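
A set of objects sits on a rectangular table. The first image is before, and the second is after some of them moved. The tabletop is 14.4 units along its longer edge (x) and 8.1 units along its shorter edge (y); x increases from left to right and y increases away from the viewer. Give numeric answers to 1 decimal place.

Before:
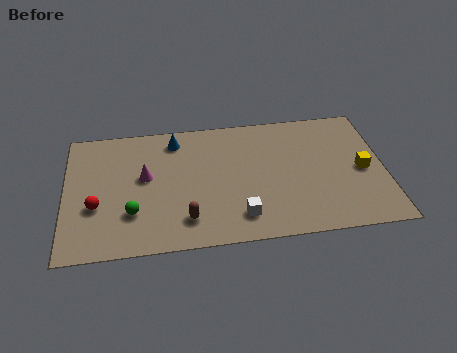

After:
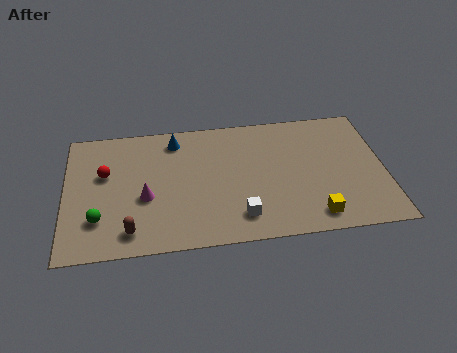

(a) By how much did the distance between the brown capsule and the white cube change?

+2.5

They were about 2.4 units apart before and 4.9 after — 2.5 units further apart.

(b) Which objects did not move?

the blue cone and the white cube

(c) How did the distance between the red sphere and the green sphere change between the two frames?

+1.1

The distance was about 1.7 in the first image and 2.8 in the second, so they moved 1.1 units further apart.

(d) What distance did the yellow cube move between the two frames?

3.5

The yellow cube moved from about (13.4, 3.8) to (11.1, 1.2), a distance of √(2.3² + 2.6²) ≈ 3.5.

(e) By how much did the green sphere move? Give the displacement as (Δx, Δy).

(-1.5, -0.2)

The green sphere was at about (3.0, 2.4) and moved to about (1.5, 2.2).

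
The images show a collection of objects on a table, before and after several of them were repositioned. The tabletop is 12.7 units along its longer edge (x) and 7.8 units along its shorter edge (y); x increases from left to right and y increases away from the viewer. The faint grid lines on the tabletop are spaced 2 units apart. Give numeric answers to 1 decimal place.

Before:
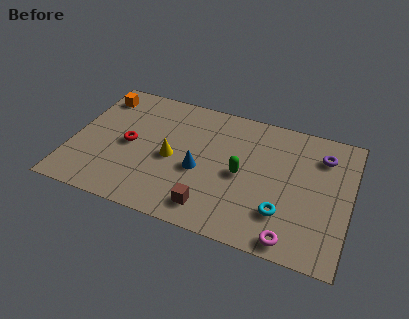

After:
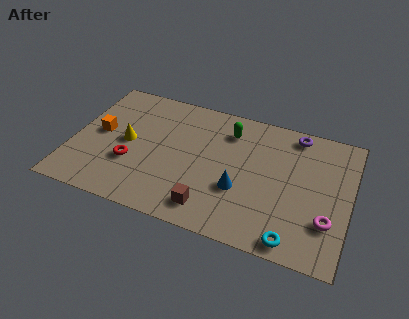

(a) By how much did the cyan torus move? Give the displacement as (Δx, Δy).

(0.6, -1.3)

From the two frames, the cyan torus sits at roughly (9.8, 2.1) before and (10.4, 0.8) after.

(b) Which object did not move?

the brown cube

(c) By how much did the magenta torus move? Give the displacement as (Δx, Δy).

(1.5, 1.5)

The magenta torus started near (10.3, 0.8) and ended near (11.8, 2.3).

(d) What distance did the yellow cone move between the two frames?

2.1

The yellow cone moved from about (4.6, 3.6) to (2.5, 3.9), a distance of √(2.1² + 0.3²) ≈ 2.1.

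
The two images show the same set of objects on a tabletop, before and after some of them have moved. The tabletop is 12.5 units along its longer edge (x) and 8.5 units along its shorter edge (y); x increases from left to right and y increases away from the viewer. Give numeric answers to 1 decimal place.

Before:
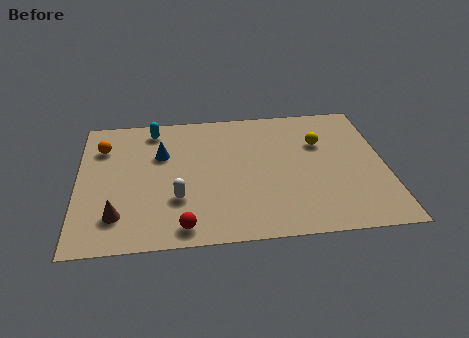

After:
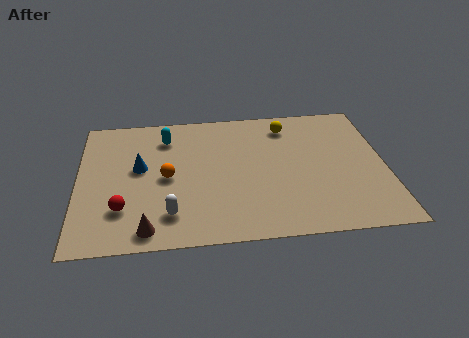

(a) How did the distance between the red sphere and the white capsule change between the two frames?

+0.3

The distance was about 1.7 in the first image and 2.0 in the second, so they moved 0.3 units further apart.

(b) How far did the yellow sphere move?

1.8

The yellow sphere moved from about (9.9, 5.7) to (8.6, 7.0), a distance of √(1.3² + 1.3²) ≈ 1.8.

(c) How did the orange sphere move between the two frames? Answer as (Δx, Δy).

(2.6, -2.2)

From the two frames, the orange sphere sits at roughly (1.0, 6.3) before and (3.6, 4.1) after.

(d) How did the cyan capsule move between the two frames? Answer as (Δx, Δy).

(0.5, -0.6)

From the two frames, the cyan capsule sits at roughly (3.1, 7.3) before and (3.6, 6.7) after.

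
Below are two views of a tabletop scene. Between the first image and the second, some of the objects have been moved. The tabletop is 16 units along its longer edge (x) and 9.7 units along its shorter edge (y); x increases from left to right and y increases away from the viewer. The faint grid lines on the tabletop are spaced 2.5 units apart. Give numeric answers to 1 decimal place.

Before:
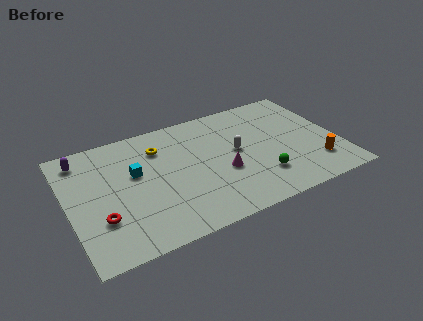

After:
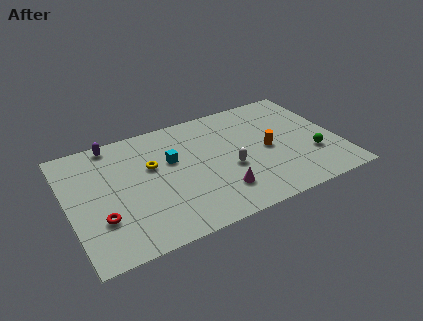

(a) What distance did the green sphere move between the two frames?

3.3

The green sphere was near (11.1, 2.5) before and (14.3, 3.1) after, so it travelled √(3.2² + 0.6²) ≈ 3.3 units.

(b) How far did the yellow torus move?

1.4

The yellow torus was near (5.6, 7.3) before and (5.0, 6.0) after, so it travelled √(0.6² + 1.3²) ≈ 1.4 units.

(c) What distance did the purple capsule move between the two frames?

2.0

The purple capsule was near (1.1, 8.2) before and (3.0, 8.8) after, so it travelled √(1.9² + 0.6²) ≈ 2.0 units.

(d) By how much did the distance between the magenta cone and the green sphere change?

+3.3

Before: roughly 2.5 units apart; after: 5.8. That's 3.3 units further apart.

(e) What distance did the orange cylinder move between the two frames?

3.5

The orange cylinder was near (14.4, 2.3) before and (11.8, 4.6) after, so it travelled √(2.6² + 2.3²) ≈ 3.5 units.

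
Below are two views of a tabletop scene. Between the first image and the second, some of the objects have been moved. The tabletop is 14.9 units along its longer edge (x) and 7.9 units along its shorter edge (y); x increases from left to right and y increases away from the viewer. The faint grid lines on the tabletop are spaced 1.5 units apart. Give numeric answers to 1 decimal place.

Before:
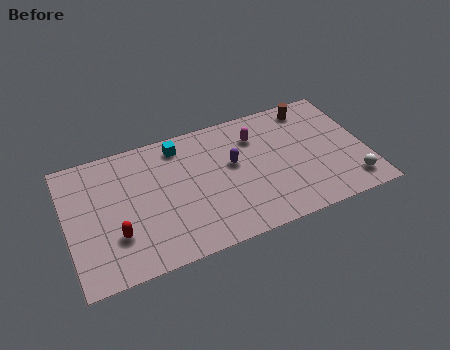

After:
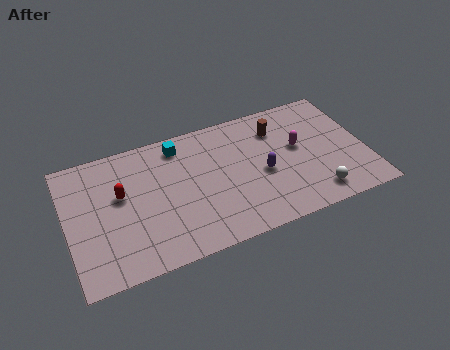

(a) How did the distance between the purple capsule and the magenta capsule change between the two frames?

+0.3

The distance was about 1.8 in the first image and 2.1 in the second, so they moved 0.3 units further apart.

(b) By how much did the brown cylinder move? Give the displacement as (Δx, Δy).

(-1.8, -0.8)

From the two frames, the brown cylinder sits at roughly (12.5, 6.8) before and (10.7, 6.0) after.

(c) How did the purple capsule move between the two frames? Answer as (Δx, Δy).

(1.4, -1.1)

The purple capsule started near (8.3, 4.6) and ended near (9.7, 3.5).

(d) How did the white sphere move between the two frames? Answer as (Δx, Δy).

(-1.8, -0.1)

The white sphere started near (13.9, 1.4) and ended near (12.1, 1.3).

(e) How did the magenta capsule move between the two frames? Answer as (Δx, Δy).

(2.0, -1.4)

From the two frames, the magenta capsule sits at roughly (9.6, 5.9) before and (11.6, 4.5) after.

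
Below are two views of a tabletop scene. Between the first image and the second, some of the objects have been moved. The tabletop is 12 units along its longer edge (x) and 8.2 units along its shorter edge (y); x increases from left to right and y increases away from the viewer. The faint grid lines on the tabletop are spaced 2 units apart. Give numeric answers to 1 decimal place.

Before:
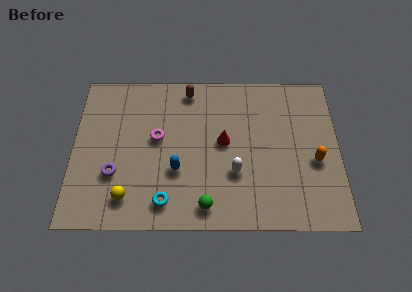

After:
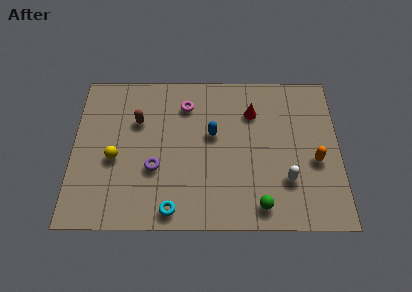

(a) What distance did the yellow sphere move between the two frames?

2.1

The yellow sphere moved from about (2.5, 1.5) to (1.9, 3.5), a distance of √(0.6² + 2.0²) ≈ 2.1.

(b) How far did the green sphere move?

2.4

From (6.0, 1.1) to (8.4, 1.1), the green sphere covered √(2.4² + 0.0²) ≈ 2.4 units.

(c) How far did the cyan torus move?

0.5

From (4.2, 1.3) to (4.5, 0.9), the cyan torus covered √(0.3² + 0.4²) ≈ 0.5 units.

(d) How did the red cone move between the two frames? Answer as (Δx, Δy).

(1.3, 1.6)

The red cone started near (6.8, 4.4) and ended near (8.1, 6.0).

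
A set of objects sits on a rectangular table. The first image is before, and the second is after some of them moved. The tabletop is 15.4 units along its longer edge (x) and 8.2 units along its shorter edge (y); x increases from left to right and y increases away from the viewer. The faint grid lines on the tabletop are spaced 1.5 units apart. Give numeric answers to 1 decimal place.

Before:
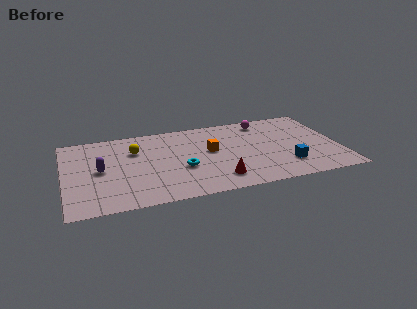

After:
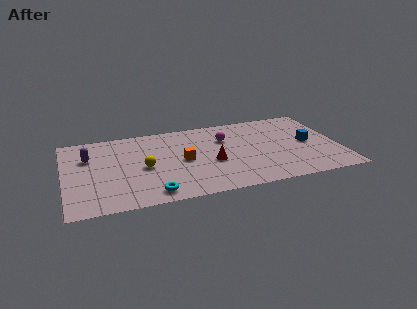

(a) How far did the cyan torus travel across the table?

2.8

The cyan torus moved from about (6.5, 3.2) to (4.7, 1.1), a distance of √(1.8² + 2.1²) ≈ 2.8.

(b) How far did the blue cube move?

2.4

From (12.3, 2.1) to (13.7, 4.1), the blue cube covered √(1.4² + 2.0²) ≈ 2.4 units.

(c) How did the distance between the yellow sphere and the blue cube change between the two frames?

+0.3

The distance was about 9.0 in the first image and 9.3 in the second, so they moved 0.3 units further apart.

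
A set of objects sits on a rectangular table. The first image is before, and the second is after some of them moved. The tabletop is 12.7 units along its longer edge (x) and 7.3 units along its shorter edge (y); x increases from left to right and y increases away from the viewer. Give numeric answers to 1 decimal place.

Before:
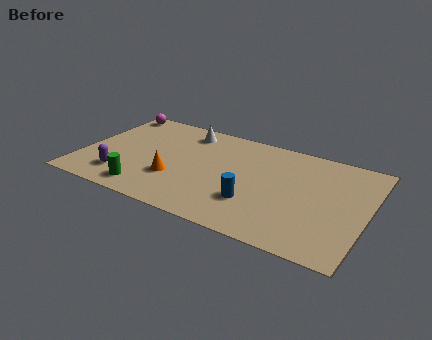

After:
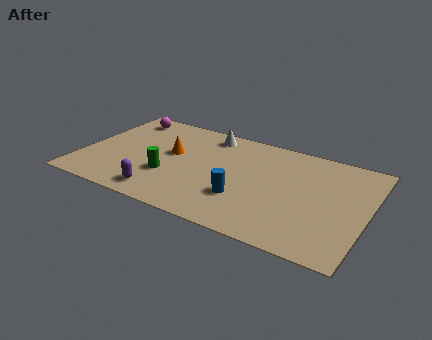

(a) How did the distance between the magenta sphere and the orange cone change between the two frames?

-2.2

Before: roughly 5.4 units apart; after: 3.2. That's 2.2 units closer together.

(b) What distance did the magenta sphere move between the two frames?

0.7

From (0.8, 6.5) to (1.4, 6.2), the magenta sphere covered √(0.6² + 0.3²) ≈ 0.7 units.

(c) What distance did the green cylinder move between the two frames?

1.6

From (3.2, 1.1) to (4.0, 2.5), the green cylinder covered √(0.8² + 1.4²) ≈ 1.6 units.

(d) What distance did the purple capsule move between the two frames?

2.0

The purple capsule was near (2.0, 1.6) before and (3.9, 1.1) after, so it travelled √(1.9² + 0.5²) ≈ 2.0 units.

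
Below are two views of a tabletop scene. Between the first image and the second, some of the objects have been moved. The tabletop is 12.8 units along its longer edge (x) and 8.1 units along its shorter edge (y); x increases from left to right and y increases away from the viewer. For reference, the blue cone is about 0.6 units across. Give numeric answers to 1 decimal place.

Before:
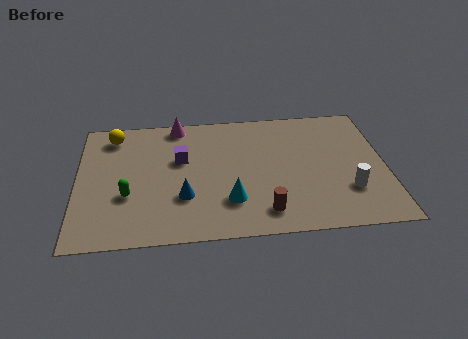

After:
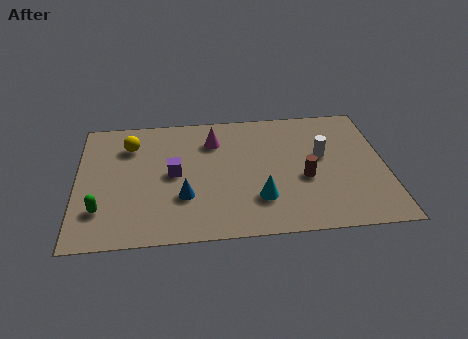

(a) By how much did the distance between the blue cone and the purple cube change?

-0.8

The distance was about 2.4 in the first image and 1.6 in the second, so they moved 0.8 units closer together.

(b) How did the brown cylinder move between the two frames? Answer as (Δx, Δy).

(1.7, 1.9)

The brown cylinder started near (7.7, 1.4) and ended near (9.4, 3.3).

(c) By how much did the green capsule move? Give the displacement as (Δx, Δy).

(-1.1, -0.8)

From the two frames, the green capsule sits at roughly (2.1, 2.9) before and (1.0, 2.1) after.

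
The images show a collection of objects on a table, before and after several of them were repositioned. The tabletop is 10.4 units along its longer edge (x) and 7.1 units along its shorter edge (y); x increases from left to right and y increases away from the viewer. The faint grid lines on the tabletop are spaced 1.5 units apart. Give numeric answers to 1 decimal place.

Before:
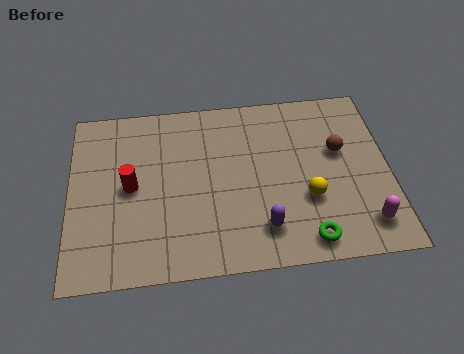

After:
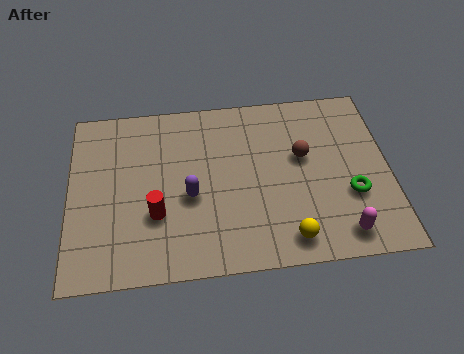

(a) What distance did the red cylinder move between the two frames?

1.4

From (2.0, 3.6) to (2.8, 2.4), the red cylinder covered √(0.8² + 1.2²) ≈ 1.4 units.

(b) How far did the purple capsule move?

2.7

The purple capsule moved from about (6.2, 1.5) to (3.9, 3.0), a distance of √(2.3² + 1.5²) ≈ 2.7.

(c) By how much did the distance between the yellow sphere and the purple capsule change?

+1.9

Before: roughly 1.8 units apart; after: 3.7. That's 1.9 units further apart.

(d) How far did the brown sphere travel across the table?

1.2

The brown sphere was near (8.8, 4.3) before and (7.6, 4.2) after, so it travelled √(1.2² + 0.1²) ≈ 1.2 units.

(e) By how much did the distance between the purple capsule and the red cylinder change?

-3.4

Before: roughly 4.7 units apart; after: 1.3. That's 3.4 units closer together.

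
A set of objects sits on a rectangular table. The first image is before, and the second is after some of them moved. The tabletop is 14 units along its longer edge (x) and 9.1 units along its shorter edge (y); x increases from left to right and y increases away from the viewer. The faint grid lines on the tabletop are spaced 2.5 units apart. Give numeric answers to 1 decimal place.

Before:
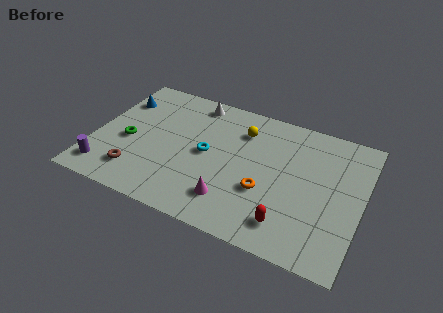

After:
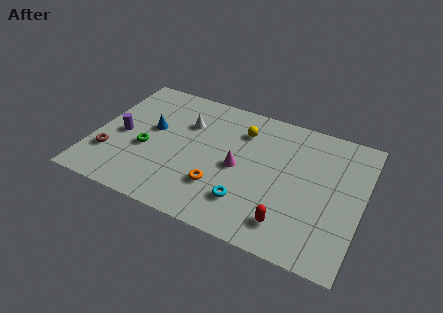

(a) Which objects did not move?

the yellow sphere and the red capsule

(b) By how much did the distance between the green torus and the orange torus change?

-3.2

They were about 7.3 units apart before and 4.1 after — 3.2 units closer together.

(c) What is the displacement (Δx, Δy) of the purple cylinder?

(0.5, 2.7)

From the two frames, the purple cylinder sits at roughly (0.9, 1.5) before and (1.4, 4.2) after.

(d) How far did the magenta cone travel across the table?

2.3

The magenta cone was near (7.5, 2.0) before and (7.6, 4.3) after, so it travelled √(0.1² + 2.3²) ≈ 2.3 units.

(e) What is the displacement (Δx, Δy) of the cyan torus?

(2.4, -2.4)

From the two frames, the cyan torus sits at roughly (5.9, 4.6) before and (8.3, 2.2) after.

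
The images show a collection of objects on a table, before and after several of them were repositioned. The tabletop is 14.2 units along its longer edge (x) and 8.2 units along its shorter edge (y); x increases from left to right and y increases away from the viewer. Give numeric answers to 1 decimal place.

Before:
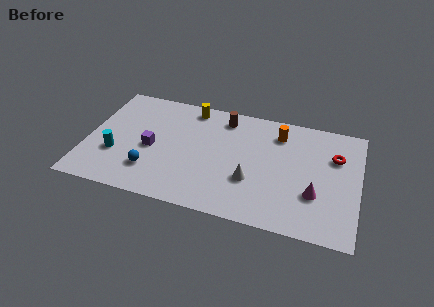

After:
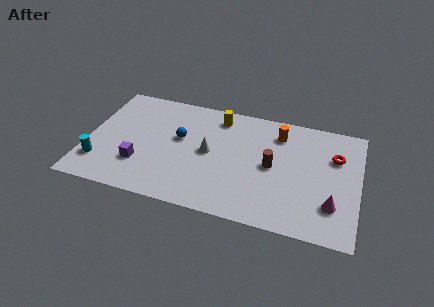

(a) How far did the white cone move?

2.7

The white cone moved from about (8.7, 2.8) to (6.4, 4.2), a distance of √(2.3² + 1.4²) ≈ 2.7.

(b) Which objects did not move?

the orange cylinder and the red torus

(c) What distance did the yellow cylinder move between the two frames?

1.5

From (5.2, 7.2) to (6.7, 6.9), the yellow cylinder covered √(1.5² + 0.3²) ≈ 1.5 units.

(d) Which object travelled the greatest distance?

the brown cylinder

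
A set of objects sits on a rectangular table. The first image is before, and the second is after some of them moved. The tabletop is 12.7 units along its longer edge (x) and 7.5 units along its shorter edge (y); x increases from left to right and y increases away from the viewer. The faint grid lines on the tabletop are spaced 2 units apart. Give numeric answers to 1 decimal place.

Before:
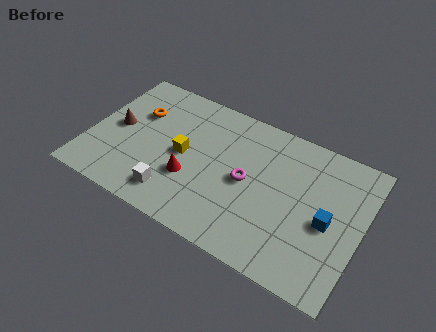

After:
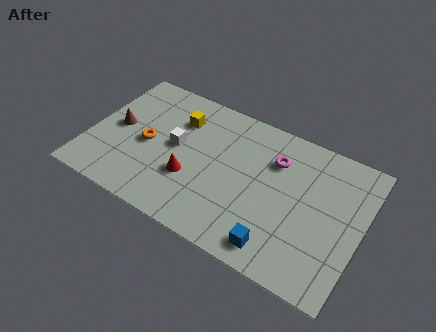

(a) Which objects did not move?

the brown cone and the red cone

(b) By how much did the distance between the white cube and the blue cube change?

-1.2

Before: roughly 7.2 units apart; after: 6.0. That's 1.2 units closer together.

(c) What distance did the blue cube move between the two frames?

3.0

From (11.2, 3.4) to (9.2, 1.1), the blue cube covered √(2.0² + 2.3²) ≈ 3.0 units.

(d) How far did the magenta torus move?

2.0

From (7.4, 3.7) to (8.5, 5.4), the magenta torus covered √(1.1² + 1.7²) ≈ 2.0 units.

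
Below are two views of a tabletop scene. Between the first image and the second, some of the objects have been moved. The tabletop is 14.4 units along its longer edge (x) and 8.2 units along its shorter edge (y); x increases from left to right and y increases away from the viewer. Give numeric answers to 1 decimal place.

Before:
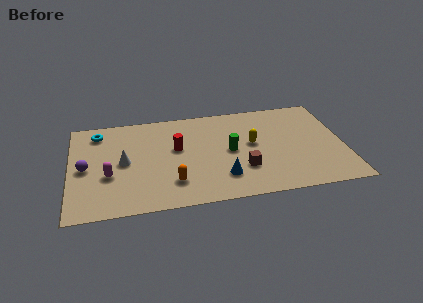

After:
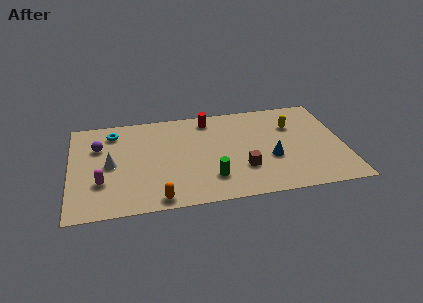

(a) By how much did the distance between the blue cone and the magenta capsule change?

+2.9

They were about 6.0 units apart before and 8.9 after — 2.9 units further apart.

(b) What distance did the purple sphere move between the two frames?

1.8

From (0.8, 3.9) to (1.5, 5.6), the purple sphere covered √(0.7² + 1.7²) ≈ 1.8 units.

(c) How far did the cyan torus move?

0.8

The cyan torus moved from about (1.5, 6.8) to (2.3, 6.7), a distance of √(0.8² + 0.1²) ≈ 0.8.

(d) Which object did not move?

the brown cube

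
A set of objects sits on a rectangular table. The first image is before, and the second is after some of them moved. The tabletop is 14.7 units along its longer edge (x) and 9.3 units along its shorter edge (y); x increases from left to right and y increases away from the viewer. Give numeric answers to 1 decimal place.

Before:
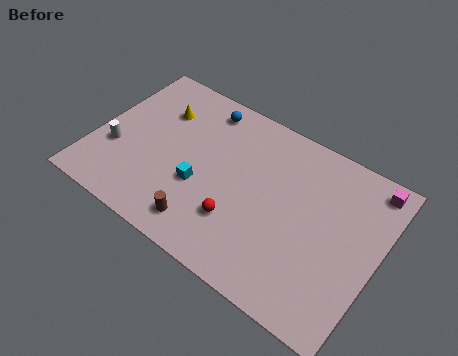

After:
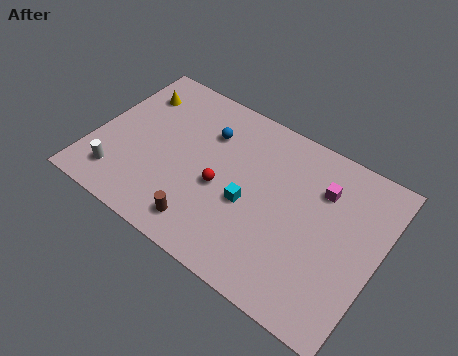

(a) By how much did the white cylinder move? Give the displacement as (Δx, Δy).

(0.5, -1.5)

The white cylinder was at about (1.2, 3.3) and moved to about (1.7, 1.8).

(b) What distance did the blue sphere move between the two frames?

1.4

From (5.0, 8.0) to (5.5, 6.7), the blue sphere covered √(0.5² + 1.3²) ≈ 1.4 units.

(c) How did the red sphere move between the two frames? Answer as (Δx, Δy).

(-1.2, 1.3)

The red sphere started near (7.9, 2.7) and ended near (6.7, 4.0).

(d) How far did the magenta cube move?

2.7

The magenta cube was near (13.8, 8.2) before and (11.5, 6.7) after, so it travelled √(2.3² + 1.5²) ≈ 2.7 units.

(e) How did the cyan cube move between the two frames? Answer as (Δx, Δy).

(2.5, 0.4)

The cyan cube was at about (5.7, 3.5) and moved to about (8.2, 3.9).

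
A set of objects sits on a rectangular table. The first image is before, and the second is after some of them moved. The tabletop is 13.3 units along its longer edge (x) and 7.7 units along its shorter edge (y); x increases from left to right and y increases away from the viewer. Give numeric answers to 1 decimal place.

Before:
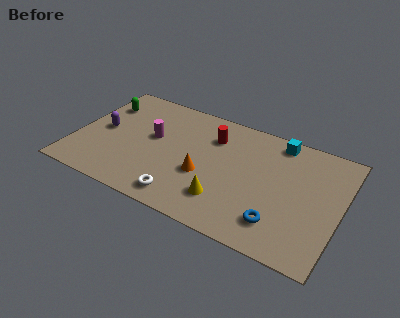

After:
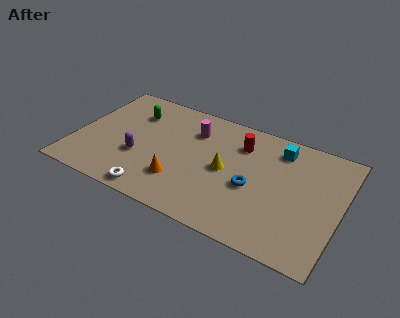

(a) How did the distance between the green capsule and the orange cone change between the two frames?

-1.6

They were about 6.2 units apart before and 4.6 after — 1.6 units closer together.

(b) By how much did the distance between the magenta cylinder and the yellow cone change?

-2.0

They were about 4.7 units apart before and 2.7 after — 2.0 units closer together.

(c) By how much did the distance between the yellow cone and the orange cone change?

+1.1

Before: roughly 1.6 units apart; after: 2.7. That's 1.1 units further apart.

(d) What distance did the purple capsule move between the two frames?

2.3

The purple capsule was near (1.3, 3.9) before and (3.3, 2.8) after, so it travelled √(2.0² + 1.1²) ≈ 2.3 units.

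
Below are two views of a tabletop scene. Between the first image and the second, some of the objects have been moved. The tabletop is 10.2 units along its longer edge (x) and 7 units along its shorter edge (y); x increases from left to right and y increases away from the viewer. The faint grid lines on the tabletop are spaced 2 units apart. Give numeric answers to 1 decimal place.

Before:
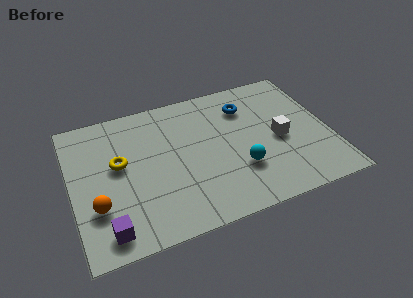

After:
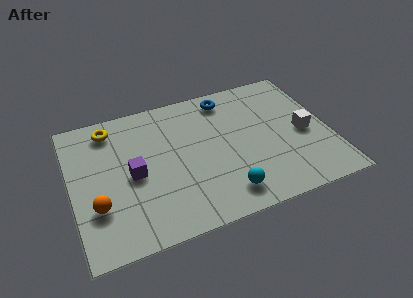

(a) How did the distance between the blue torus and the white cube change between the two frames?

+1.6

They were about 2.4 units apart before and 4.0 after — 1.6 units further apart.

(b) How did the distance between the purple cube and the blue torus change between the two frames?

-2.5

They were about 7.3 units apart before and 4.8 after — 2.5 units closer together.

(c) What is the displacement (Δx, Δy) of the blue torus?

(-0.7, 0.7)

The blue torus was at about (7.1, 5.3) and moved to about (6.4, 6.0).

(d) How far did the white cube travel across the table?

1.0

The white cube moved from about (8.2, 3.2) to (9.2, 3.2), a distance of √(1.0² + 0.0²) ≈ 1.0.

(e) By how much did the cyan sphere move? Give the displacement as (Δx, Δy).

(-0.7, -1.0)

The cyan sphere was at about (6.5, 2.2) and moved to about (5.8, 1.2).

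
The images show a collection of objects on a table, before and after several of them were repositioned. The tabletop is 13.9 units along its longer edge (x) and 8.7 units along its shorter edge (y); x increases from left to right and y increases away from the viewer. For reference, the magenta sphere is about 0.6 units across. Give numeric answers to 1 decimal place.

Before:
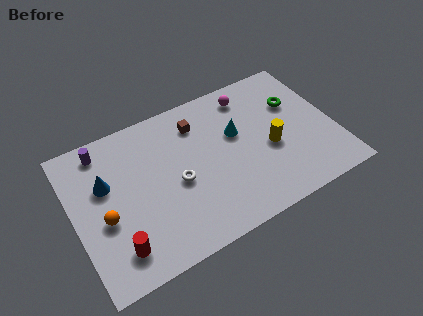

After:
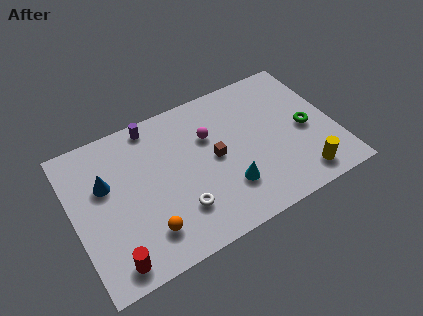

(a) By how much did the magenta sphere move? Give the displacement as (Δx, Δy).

(-2.4, -1.5)

The magenta sphere started near (9.8, 7.3) and ended near (7.4, 5.8).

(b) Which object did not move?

the blue cone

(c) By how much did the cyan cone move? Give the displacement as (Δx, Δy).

(-0.9, -2.9)

From the two frames, the cyan cone sits at roughly (8.8, 5.3) before and (7.9, 2.4) after.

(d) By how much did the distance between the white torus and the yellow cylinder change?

+1.5

Before: roughly 5.0 units apart; after: 6.5. That's 1.5 units further apart.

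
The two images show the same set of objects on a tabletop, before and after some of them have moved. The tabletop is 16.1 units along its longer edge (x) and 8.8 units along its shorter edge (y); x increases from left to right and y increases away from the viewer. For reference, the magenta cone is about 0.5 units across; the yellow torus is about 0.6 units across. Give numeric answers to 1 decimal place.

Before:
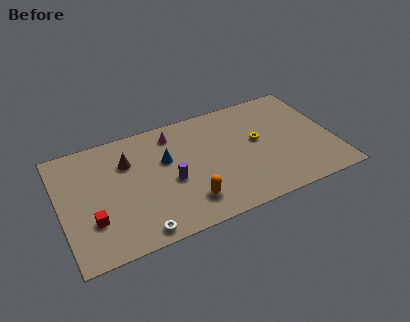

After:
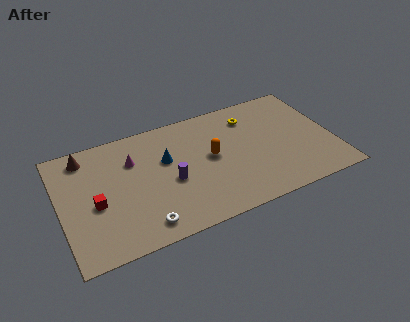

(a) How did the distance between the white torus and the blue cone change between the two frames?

-0.5

The distance was about 5.1 in the first image and 4.6 in the second, so they moved 0.5 units closer together.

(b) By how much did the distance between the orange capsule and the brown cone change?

+2.4

The distance was about 5.3 in the first image and 7.7 in the second, so they moved 2.4 units further apart.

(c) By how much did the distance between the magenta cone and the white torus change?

-2.0

They were about 6.9 units apart before and 4.9 after — 2.0 units closer together.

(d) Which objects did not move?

the blue cone and the purple cylinder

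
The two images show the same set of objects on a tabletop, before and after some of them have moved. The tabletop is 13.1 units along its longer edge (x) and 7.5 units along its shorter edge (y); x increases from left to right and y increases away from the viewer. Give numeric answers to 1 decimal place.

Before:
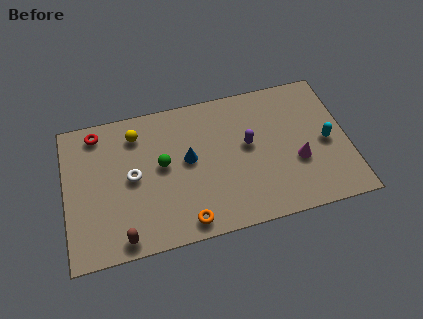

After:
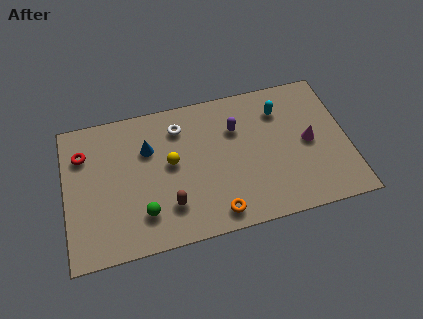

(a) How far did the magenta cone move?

1.1

The magenta cone moved from about (10.7, 2.8) to (11.3, 3.7), a distance of √(0.6² + 0.9²) ≈ 1.1.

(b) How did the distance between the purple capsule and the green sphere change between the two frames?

+1.6

The distance was about 4.0 in the first image and 5.6 in the second, so they moved 1.6 units further apart.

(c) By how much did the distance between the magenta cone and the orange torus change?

-0.4

The distance was about 5.6 in the first image and 5.2 in the second, so they moved 0.4 units closer together.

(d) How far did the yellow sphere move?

2.4

The yellow sphere was near (3.4, 6.0) before and (4.9, 4.1) after, so it travelled √(1.5² + 1.9²) ≈ 2.4 units.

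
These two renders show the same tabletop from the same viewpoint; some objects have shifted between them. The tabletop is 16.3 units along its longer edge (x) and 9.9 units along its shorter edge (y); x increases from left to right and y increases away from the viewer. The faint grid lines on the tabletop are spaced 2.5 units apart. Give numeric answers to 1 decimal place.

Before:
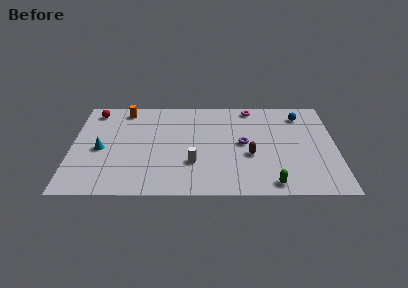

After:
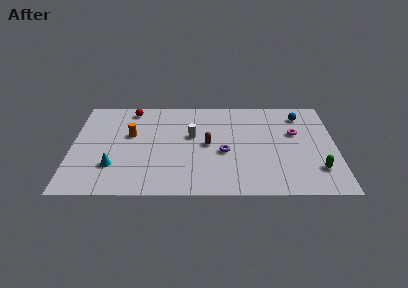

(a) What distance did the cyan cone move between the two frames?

1.9

The cyan cone moved from about (1.8, 4.5) to (2.6, 2.8), a distance of √(0.8² + 1.7²) ≈ 1.9.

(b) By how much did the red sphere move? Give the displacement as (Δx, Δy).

(2.3, 0.2)

From the two frames, the red sphere sits at roughly (1.3, 8.5) before and (3.6, 8.7) after.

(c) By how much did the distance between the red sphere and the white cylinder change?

-3.5

They were about 8.2 units apart before and 4.7 after — 3.5 units closer together.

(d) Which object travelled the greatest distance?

the magenta torus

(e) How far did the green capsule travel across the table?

3.1

The green capsule moved from about (12.3, 1.1) to (15.1, 2.5), a distance of √(2.8² + 1.4²) ≈ 3.1.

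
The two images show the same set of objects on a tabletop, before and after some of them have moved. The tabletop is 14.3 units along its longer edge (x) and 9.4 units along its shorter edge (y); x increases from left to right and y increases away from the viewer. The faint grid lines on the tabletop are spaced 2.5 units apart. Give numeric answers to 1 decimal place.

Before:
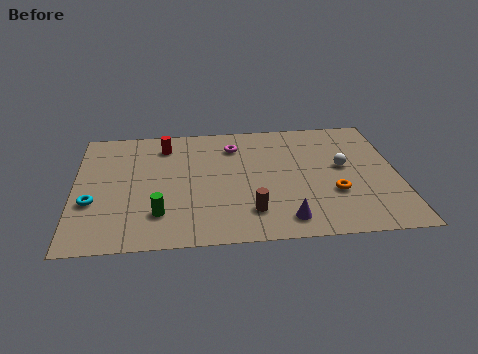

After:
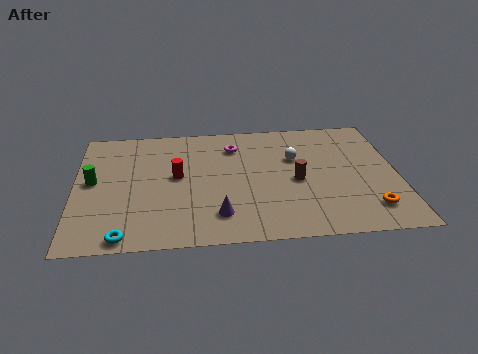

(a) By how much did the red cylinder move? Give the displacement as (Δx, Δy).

(0.5, -2.5)

The red cylinder was at about (4.0, 7.6) and moved to about (4.5, 5.1).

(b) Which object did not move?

the magenta torus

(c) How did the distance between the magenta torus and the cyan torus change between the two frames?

+0.7

The distance was about 7.4 in the first image and 8.1 in the second, so they moved 0.7 units further apart.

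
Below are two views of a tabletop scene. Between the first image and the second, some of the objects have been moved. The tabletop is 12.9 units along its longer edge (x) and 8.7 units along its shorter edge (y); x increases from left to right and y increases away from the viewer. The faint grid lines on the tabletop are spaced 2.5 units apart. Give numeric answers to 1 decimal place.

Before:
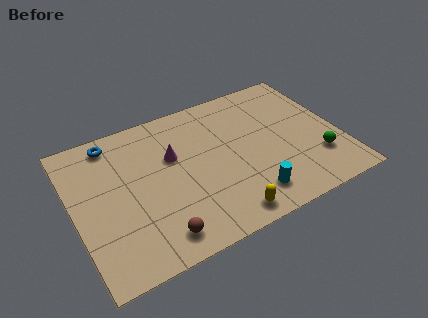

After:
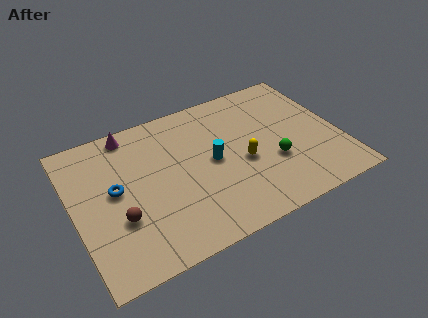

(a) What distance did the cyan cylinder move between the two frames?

3.1

From (8.1, 1.6) to (6.7, 4.4), the cyan cylinder covered √(1.4² + 2.8²) ≈ 3.1 units.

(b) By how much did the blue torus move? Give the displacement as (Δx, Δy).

(-0.2, -2.9)

The blue torus was at about (2.2, 7.6) and moved to about (2.0, 4.7).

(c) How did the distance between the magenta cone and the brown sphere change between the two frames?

+0.5

They were about 4.4 units apart before and 4.9 after — 0.5 units further apart.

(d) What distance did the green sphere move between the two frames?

2.2

The green sphere moved from about (11.6, 2.4) to (9.5, 3.1), a distance of √(2.1² + 0.7²) ≈ 2.2.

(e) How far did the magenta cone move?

2.9

From (4.9, 5.5) to (3.1, 7.8), the magenta cone covered √(1.8² + 2.3²) ≈ 2.9 units.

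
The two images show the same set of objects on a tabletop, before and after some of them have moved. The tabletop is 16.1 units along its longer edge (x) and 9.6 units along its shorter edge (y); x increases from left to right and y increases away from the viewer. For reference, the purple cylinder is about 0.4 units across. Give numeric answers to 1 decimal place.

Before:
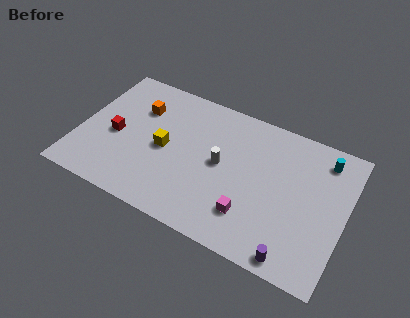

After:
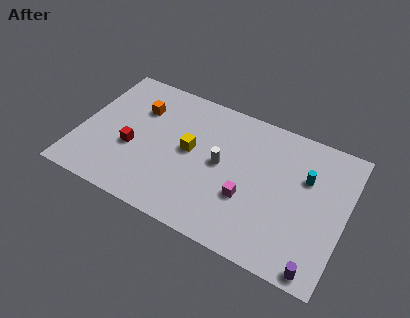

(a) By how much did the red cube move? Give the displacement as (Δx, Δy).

(1.1, -0.5)

The red cube started near (2.2, 4.3) and ended near (3.3, 3.8).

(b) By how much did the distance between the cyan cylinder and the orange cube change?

-1.0

They were about 11.3 units apart before and 10.3 after — 1.0 units closer together.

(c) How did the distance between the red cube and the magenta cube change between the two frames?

-1.6

Before: roughly 8.7 units apart; after: 7.1. That's 1.6 units closer together.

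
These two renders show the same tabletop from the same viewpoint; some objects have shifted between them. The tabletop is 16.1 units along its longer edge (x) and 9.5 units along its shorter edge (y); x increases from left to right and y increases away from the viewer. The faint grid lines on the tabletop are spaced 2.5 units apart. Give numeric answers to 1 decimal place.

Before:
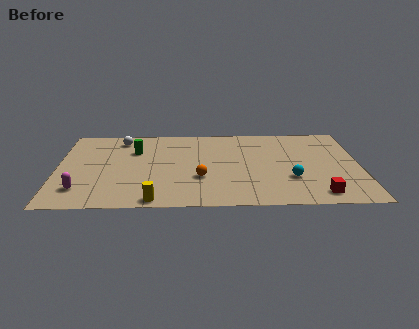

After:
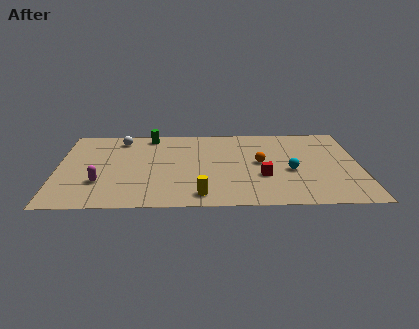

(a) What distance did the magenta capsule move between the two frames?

1.3

The magenta capsule moved from about (1.3, 2.1) to (2.3, 2.9), a distance of √(1.0² + 0.8²) ≈ 1.3.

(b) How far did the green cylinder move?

2.0

The green cylinder moved from about (4.1, 6.6) to (4.9, 8.4), a distance of √(0.8² + 1.8²) ≈ 2.0.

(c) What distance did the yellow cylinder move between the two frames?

2.5

From (5.2, 0.8) to (7.6, 1.3), the yellow cylinder covered √(2.4² + 0.5²) ≈ 2.5 units.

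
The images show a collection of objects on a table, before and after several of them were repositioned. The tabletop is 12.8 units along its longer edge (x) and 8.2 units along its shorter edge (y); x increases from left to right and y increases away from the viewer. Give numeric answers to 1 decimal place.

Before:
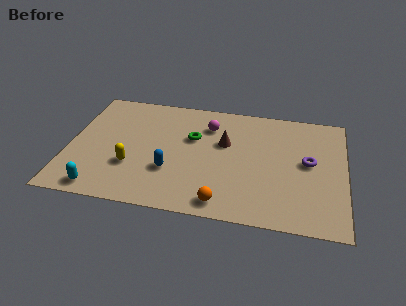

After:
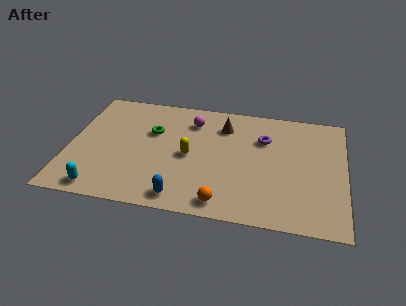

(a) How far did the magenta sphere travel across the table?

0.8

The magenta sphere was near (6.4, 6.2) before and (5.6, 6.4) after, so it travelled √(0.8² + 0.2²) ≈ 0.8 units.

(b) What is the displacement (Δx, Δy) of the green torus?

(-1.9, 0.1)

The green torus was at about (5.7, 5.2) and moved to about (3.8, 5.3).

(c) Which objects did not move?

the cyan capsule and the orange sphere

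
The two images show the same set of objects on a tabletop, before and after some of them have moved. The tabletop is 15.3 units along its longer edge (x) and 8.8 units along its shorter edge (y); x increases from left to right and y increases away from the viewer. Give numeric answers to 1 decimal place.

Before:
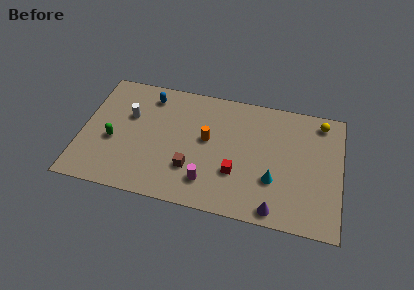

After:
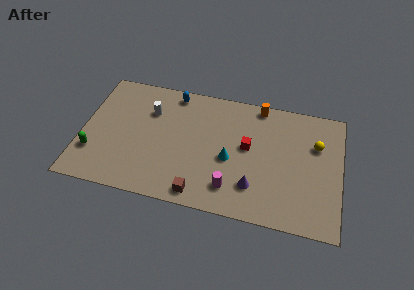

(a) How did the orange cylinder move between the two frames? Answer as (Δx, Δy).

(2.9, 3.1)

The orange cylinder was at about (7.4, 4.9) and moved to about (10.3, 8.0).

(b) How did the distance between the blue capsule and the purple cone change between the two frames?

-2.5

The distance was about 10.1 in the first image and 7.6 in the second, so they moved 2.5 units closer together.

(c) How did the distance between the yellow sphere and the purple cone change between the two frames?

-2.0

They were about 7.1 units apart before and 5.1 after — 2.0 units closer together.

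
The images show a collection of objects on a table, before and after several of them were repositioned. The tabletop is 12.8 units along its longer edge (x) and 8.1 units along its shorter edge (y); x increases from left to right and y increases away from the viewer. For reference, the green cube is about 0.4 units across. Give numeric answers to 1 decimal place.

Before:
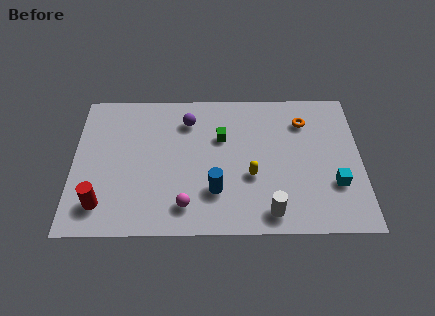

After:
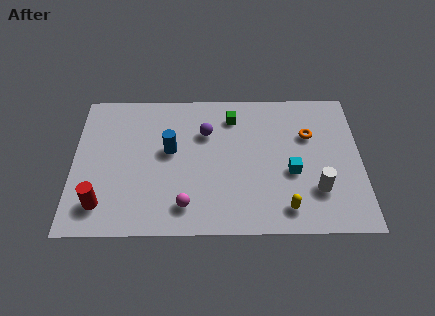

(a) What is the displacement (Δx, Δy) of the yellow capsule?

(1.5, -1.8)

The yellow capsule started near (7.9, 3.1) and ended near (9.4, 1.3).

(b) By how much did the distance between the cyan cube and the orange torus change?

-1.6

Before: roughly 3.8 units apart; after: 2.2. That's 1.6 units closer together.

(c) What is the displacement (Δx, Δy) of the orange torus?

(0.2, -0.8)

From the two frames, the orange torus sits at roughly (10.3, 6.2) before and (10.5, 5.4) after.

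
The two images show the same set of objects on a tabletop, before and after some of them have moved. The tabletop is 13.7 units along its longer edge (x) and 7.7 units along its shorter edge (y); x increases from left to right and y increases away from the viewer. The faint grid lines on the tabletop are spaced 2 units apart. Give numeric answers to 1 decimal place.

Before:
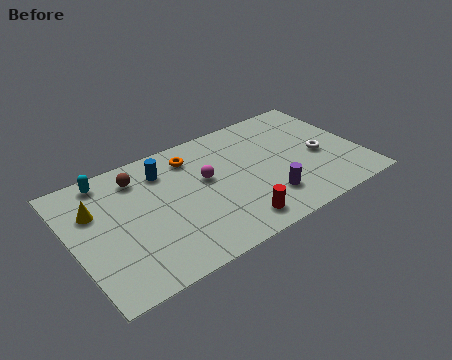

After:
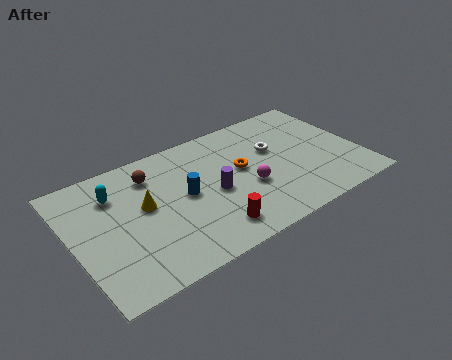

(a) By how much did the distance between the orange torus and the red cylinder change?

-1.6

The distance was about 5.1 in the first image and 3.5 in the second, so they moved 1.6 units closer together.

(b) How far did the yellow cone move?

2.4

From (1.2, 5.2) to (3.4, 4.3), the yellow cone covered √(2.2² + 0.9²) ≈ 2.4 units.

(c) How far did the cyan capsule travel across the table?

1.1

The cyan capsule moved from about (2.0, 6.8) to (2.2, 5.7), a distance of √(0.2² + 1.1²) ≈ 1.1.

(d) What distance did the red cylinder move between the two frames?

1.1

The red cylinder was near (7.2, 1.2) before and (6.1, 1.4) after, so it travelled √(1.1² + 0.2²) ≈ 1.1 units.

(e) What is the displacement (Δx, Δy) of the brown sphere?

(0.6, -0.2)

The brown sphere was at about (3.4, 6.2) and moved to about (4.0, 6.0).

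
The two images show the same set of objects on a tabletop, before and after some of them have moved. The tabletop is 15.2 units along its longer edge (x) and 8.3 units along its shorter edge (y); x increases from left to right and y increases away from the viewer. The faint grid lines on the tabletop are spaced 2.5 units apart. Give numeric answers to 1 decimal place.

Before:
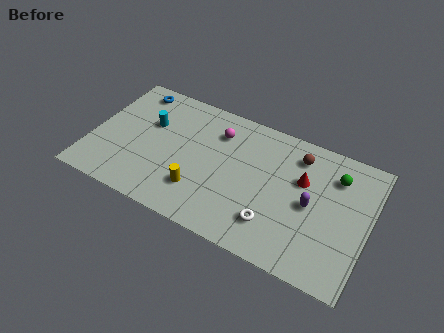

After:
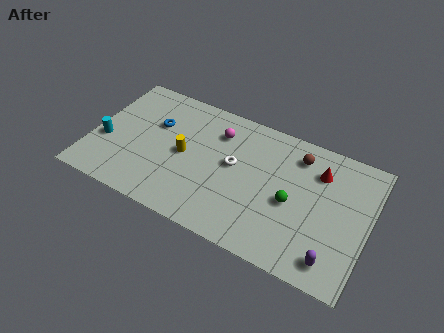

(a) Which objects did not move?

the magenta sphere and the brown sphere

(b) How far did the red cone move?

1.2

The red cone moved from about (11.5, 5.3) to (12.3, 6.2), a distance of √(0.8² + 0.9²) ≈ 1.2.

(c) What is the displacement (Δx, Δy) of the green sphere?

(-2.1, -2.6)

The green sphere started near (13.2, 6.3) and ended near (11.1, 3.7).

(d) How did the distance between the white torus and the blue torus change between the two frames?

-5.4

The distance was about 10.0 in the first image and 4.6 in the second, so they moved 5.4 units closer together.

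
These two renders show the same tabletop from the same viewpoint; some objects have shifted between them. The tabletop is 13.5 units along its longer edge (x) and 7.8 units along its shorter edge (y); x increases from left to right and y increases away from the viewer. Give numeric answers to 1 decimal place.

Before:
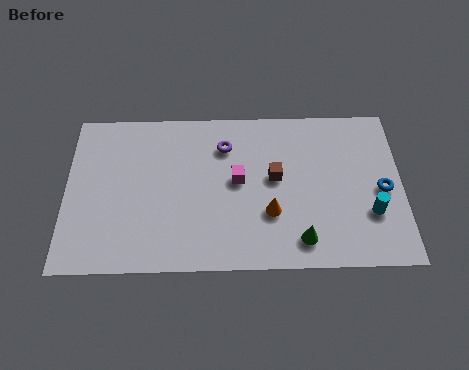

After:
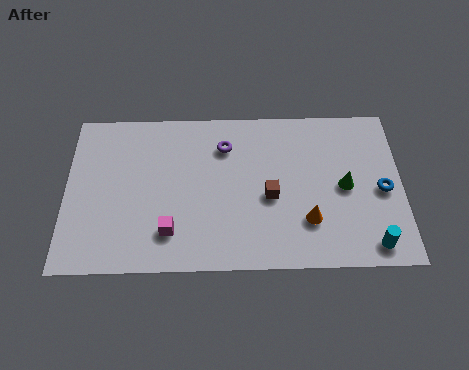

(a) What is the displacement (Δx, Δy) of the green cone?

(1.8, 2.5)

The green cone was at about (9.4, 1.3) and moved to about (11.2, 3.8).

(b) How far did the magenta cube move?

3.6

The magenta cube moved from about (6.9, 4.2) to (4.2, 1.8), a distance of √(2.7² + 2.4²) ≈ 3.6.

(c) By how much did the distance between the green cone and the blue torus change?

-2.5

The distance was about 4.0 in the first image and 1.5 in the second, so they moved 2.5 units closer together.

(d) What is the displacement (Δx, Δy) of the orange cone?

(1.5, -0.4)

The orange cone was at about (8.2, 2.6) and moved to about (9.7, 2.2).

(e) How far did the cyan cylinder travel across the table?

1.5

The cyan cylinder was near (12.2, 2.5) before and (12.2, 1.0) after, so it travelled √(0.0² + 1.5²) ≈ 1.5 units.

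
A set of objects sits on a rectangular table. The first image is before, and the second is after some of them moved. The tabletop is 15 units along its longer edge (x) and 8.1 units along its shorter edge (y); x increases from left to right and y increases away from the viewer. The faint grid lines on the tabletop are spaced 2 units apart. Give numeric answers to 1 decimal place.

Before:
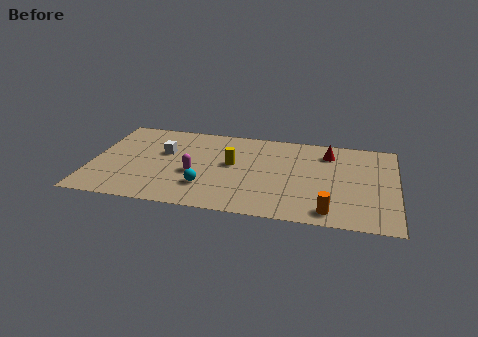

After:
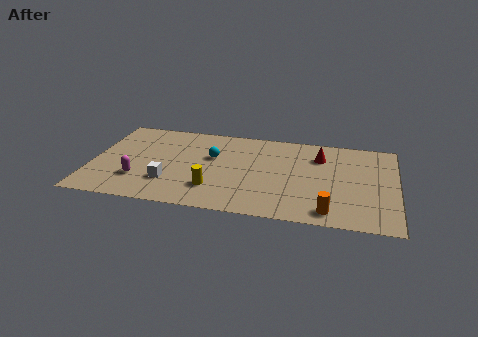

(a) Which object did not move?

the orange cylinder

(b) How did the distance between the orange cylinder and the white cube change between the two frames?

-1.2

They were about 9.2 units apart before and 8.0 after — 1.2 units closer together.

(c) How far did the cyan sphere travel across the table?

2.8

From (5.7, 2.2) to (5.9, 5.0), the cyan sphere covered √(0.2² + 2.8²) ≈ 2.8 units.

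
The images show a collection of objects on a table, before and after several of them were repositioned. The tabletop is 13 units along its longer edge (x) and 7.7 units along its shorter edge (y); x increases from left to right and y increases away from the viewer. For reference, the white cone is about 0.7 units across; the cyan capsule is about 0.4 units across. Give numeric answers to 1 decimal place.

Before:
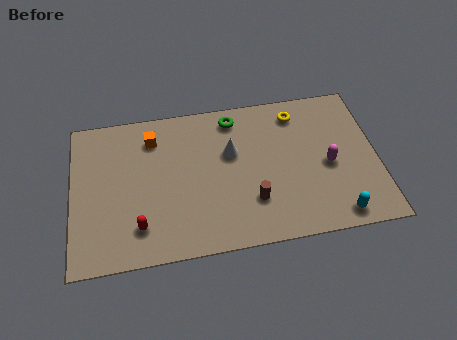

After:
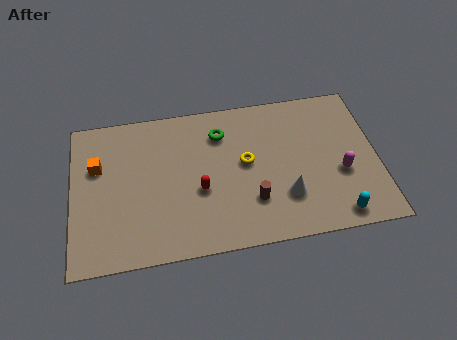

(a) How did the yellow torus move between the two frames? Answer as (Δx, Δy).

(-2.3, -2.2)

From the two frames, the yellow torus sits at roughly (9.7, 6.4) before and (7.4, 4.2) after.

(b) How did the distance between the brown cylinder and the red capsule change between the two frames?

-2.4

They were about 4.8 units apart before and 2.4 after — 2.4 units closer together.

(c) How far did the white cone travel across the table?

3.4

The white cone was near (6.8, 4.8) before and (9.0, 2.2) after, so it travelled √(2.2² + 2.6²) ≈ 3.4 units.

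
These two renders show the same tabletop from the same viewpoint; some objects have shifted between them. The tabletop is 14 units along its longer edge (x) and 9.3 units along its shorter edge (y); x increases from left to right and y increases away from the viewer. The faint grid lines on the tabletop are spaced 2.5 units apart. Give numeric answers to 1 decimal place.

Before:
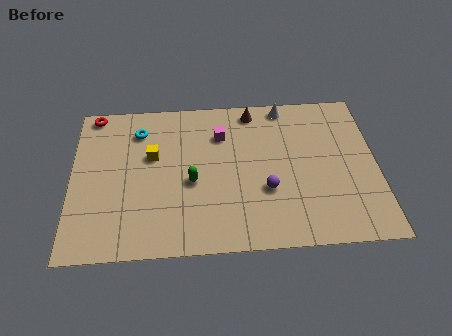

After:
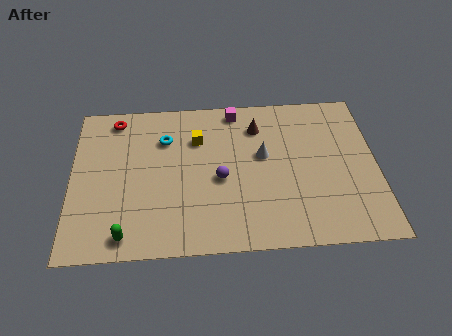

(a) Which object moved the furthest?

the green capsule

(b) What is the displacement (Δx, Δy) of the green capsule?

(-3.0, -2.9)

The green capsule was at about (5.5, 4.0) and moved to about (2.5, 1.1).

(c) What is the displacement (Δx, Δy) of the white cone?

(-1.1, -3.0)

The white cone started near (9.9, 8.4) and ended near (8.8, 5.4).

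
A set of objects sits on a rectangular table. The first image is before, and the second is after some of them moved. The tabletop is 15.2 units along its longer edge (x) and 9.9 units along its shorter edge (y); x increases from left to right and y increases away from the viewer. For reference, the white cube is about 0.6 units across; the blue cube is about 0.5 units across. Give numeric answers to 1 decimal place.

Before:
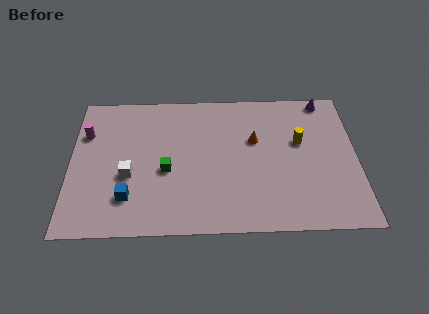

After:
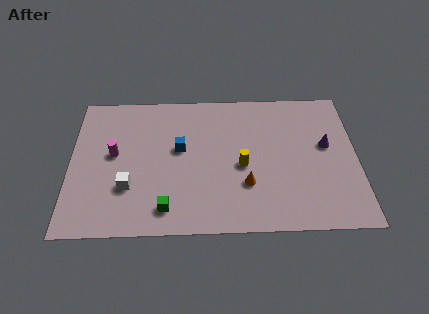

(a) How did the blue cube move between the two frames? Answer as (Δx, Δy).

(2.7, 3.3)

From the two frames, the blue cube sits at roughly (3.1, 2.4) before and (5.8, 5.7) after.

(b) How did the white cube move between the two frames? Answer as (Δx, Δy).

(0.0, -0.8)

The white cube started near (3.1, 3.9) and ended near (3.1, 3.1).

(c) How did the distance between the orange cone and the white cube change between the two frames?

-0.9

They were about 7.1 units apart before and 6.2 after — 0.9 units closer together.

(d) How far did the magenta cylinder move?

2.1

The magenta cylinder moved from about (0.8, 6.9) to (2.3, 5.4), a distance of √(1.5² + 1.5²) ≈ 2.1.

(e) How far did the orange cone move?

3.1

From (9.8, 6.2) to (9.3, 3.1), the orange cone covered √(0.5² + 3.1²) ≈ 3.1 units.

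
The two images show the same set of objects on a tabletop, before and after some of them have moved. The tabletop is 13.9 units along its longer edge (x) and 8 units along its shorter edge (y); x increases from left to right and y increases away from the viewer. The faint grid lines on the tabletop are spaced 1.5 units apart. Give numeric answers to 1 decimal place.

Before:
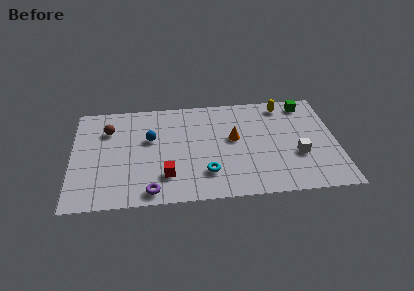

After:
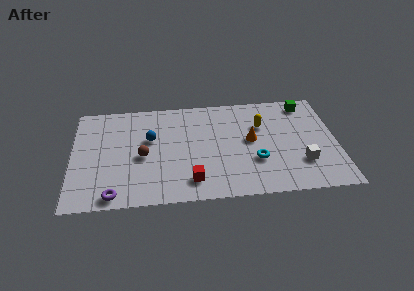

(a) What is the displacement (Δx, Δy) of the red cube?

(1.3, -0.5)

The red cube was at about (4.9, 2.0) and moved to about (6.2, 1.5).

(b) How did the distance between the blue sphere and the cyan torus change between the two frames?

+1.8

The distance was about 4.1 in the first image and 5.9 in the second, so they moved 1.8 units further apart.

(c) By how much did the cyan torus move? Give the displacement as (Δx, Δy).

(2.6, 0.7)

From the two frames, the cyan torus sits at roughly (7.0, 2.0) before and (9.6, 2.7) after.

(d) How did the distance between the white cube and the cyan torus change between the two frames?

-2.5

The distance was about 4.9 in the first image and 2.4 in the second, so they moved 2.5 units closer together.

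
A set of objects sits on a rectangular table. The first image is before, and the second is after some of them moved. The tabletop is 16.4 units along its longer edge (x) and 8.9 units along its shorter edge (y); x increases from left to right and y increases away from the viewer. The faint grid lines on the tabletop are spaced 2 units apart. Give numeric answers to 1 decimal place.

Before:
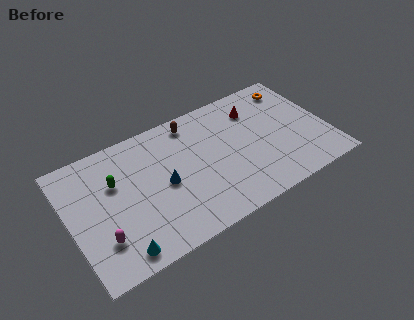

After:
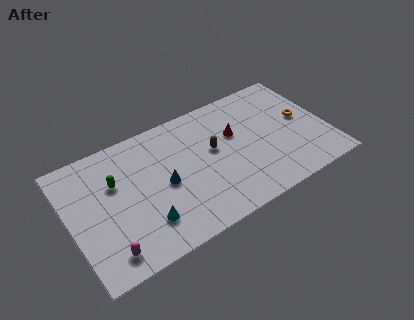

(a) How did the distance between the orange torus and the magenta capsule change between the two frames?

-0.5

Before: roughly 14.0 units apart; after: 13.5. That's 0.5 units closer together.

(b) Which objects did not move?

the blue cone and the green capsule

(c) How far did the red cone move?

1.9

The red cone was near (12.2, 6.8) before and (10.7, 5.6) after, so it travelled √(1.5² + 1.2²) ≈ 1.9 units.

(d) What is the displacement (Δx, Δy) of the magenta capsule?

(0.2, -1.0)

The magenta capsule was at about (1.7, 2.4) and moved to about (1.9, 1.4).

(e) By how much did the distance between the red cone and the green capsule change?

-1.6

Before: roughly 9.3 units apart; after: 7.7. That's 1.6 units closer together.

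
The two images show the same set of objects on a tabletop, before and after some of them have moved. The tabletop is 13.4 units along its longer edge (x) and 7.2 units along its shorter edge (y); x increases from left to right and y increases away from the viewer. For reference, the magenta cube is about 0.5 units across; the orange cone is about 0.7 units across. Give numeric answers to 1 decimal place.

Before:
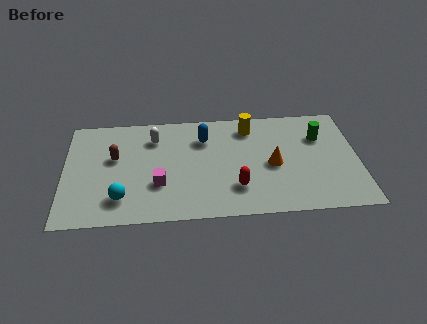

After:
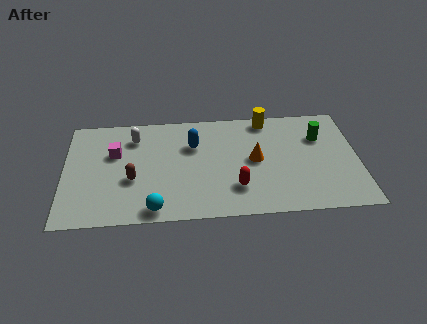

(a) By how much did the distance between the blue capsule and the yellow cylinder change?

+1.5

They were about 2.2 units apart before and 3.7 after — 1.5 units further apart.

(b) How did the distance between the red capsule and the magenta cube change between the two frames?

+2.6

They were about 3.5 units apart before and 6.1 after — 2.6 units further apart.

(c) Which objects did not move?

the red capsule and the green cylinder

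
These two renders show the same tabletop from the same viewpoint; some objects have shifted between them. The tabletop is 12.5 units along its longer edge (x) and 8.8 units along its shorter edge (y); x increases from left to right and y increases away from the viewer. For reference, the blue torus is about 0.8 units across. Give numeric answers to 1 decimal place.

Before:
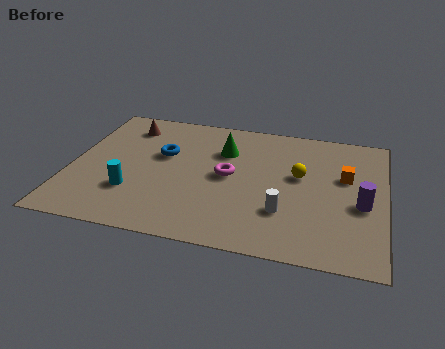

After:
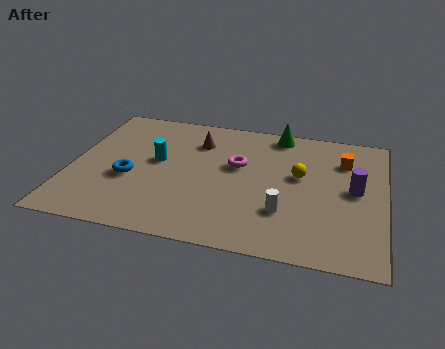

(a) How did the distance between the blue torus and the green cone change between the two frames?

+4.7

They were about 2.5 units apart before and 7.2 after — 4.7 units further apart.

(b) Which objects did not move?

the yellow sphere and the white cylinder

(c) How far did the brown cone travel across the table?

2.9

The brown cone moved from about (2.0, 7.1) to (4.9, 6.6), a distance of √(2.9² + 0.5²) ≈ 2.9.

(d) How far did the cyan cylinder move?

2.4

The cyan cylinder was near (2.6, 2.6) before and (3.4, 4.9) after, so it travelled √(0.8² + 2.3²) ≈ 2.4 units.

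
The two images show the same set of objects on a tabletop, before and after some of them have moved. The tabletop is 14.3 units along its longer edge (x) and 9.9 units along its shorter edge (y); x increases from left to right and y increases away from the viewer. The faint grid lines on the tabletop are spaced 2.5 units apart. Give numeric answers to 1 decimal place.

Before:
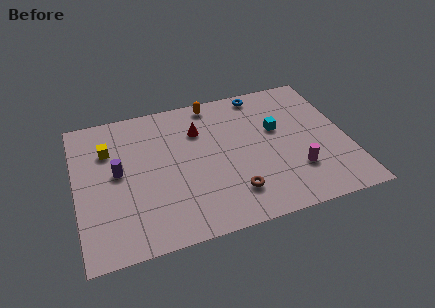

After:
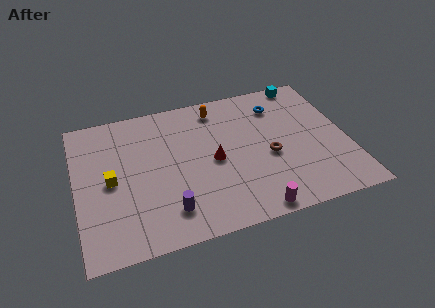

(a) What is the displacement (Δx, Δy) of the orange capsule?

(0.2, -0.5)

From the two frames, the orange capsule sits at roughly (7.5, 8.9) before and (7.7, 8.4) after.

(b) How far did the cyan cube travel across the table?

3.6

The cyan cube moved from about (10.7, 6.0) to (12.5, 9.1), a distance of √(1.8² + 3.1²) ≈ 3.6.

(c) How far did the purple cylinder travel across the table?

4.1

The purple cylinder was near (2.2, 5.3) before and (4.6, 2.0) after, so it travelled √(2.4² + 3.3²) ≈ 4.1 units.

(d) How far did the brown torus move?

2.9

The brown torus moved from about (8.0, 2.2) to (10.1, 4.2), a distance of √(2.1² + 2.0²) ≈ 2.9.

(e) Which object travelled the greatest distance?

the purple cylinder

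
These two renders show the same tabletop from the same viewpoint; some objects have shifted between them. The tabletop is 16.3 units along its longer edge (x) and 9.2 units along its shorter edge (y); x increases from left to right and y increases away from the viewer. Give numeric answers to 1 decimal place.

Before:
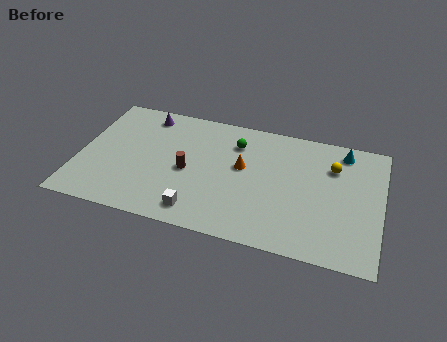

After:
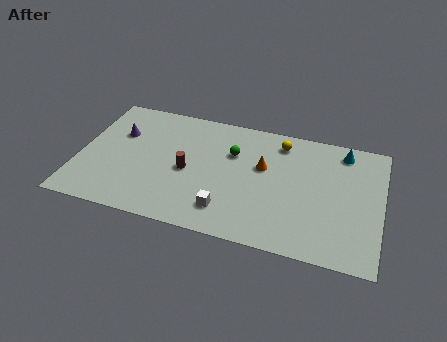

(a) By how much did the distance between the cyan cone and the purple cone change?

+1.4

The distance was about 10.8 in the first image and 12.2 in the second, so they moved 1.4 units further apart.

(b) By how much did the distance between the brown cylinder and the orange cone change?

+1.1

They were about 3.1 units apart before and 4.2 after — 1.1 units further apart.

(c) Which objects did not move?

the cyan cone and the brown cylinder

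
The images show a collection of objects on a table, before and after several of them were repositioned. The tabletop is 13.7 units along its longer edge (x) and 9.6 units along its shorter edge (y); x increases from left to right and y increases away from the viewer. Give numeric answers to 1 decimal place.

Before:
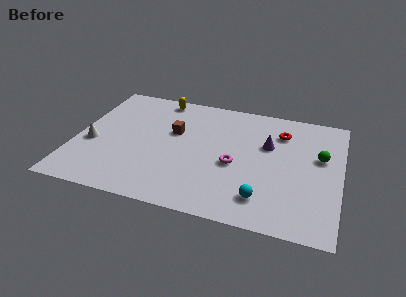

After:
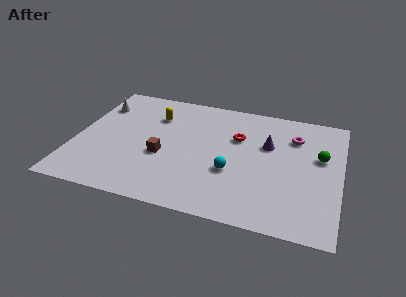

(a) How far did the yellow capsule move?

1.6

The yellow capsule moved from about (4.0, 8.6) to (3.9, 7.0), a distance of √(0.1² + 1.6²) ≈ 1.6.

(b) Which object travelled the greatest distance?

the magenta torus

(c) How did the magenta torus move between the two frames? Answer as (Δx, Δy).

(2.9, 3.0)

From the two frames, the magenta torus sits at roughly (8.3, 4.1) before and (11.2, 7.1) after.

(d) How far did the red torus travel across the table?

2.4

The red torus moved from about (10.5, 7.3) to (8.3, 6.3), a distance of √(2.2² + 1.0²) ≈ 2.4.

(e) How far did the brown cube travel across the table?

2.1

From (5.0, 5.9) to (4.6, 3.8), the brown cube covered √(0.4² + 2.1²) ≈ 2.1 units.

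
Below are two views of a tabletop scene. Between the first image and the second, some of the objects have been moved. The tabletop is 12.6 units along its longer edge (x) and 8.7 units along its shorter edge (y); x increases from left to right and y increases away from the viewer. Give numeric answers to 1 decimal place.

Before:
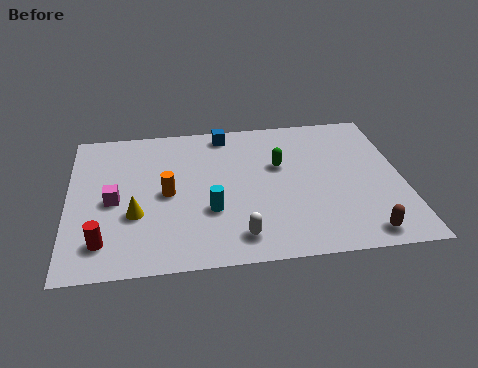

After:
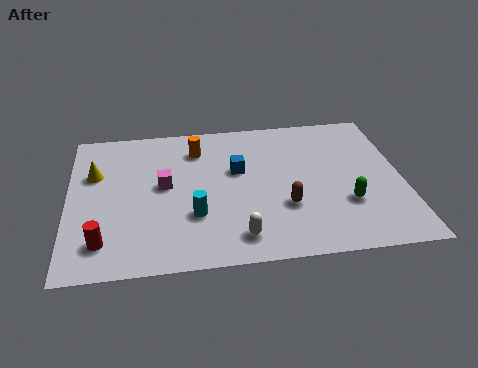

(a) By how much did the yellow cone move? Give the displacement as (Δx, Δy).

(-1.5, 2.6)

The yellow cone was at about (2.5, 3.1) and moved to about (1.0, 5.7).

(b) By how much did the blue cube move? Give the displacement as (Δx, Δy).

(0.4, -2.4)

The blue cube was at about (6.0, 7.7) and moved to about (6.4, 5.3).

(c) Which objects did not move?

the white capsule and the red cylinder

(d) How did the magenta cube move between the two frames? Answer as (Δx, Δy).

(1.9, 0.7)

The magenta cube was at about (1.7, 4.0) and moved to about (3.6, 4.7).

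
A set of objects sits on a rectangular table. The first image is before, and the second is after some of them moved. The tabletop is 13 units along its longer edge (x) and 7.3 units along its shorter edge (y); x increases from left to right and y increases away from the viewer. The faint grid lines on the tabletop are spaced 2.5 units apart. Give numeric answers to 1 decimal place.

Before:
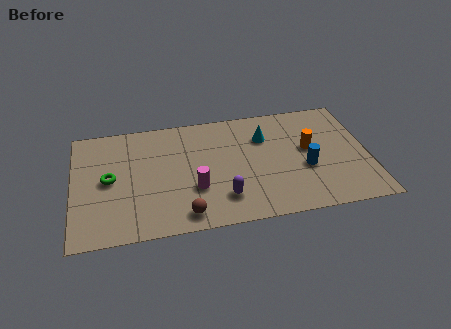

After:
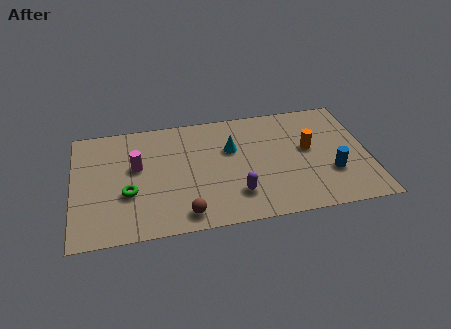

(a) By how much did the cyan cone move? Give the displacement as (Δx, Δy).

(-1.5, -0.5)

The cyan cone was at about (8.5, 5.2) and moved to about (7.0, 4.7).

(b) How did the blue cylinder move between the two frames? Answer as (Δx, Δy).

(1.1, -0.5)

From the two frames, the blue cylinder sits at roughly (10.2, 2.9) before and (11.3, 2.4) after.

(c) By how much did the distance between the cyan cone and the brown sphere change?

-1.3

The distance was about 5.6 in the first image and 4.3 in the second, so they moved 1.3 units closer together.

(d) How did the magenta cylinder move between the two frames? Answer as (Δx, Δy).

(-2.5, 1.8)

From the two frames, the magenta cylinder sits at roughly (5.3, 2.5) before and (2.8, 4.3) after.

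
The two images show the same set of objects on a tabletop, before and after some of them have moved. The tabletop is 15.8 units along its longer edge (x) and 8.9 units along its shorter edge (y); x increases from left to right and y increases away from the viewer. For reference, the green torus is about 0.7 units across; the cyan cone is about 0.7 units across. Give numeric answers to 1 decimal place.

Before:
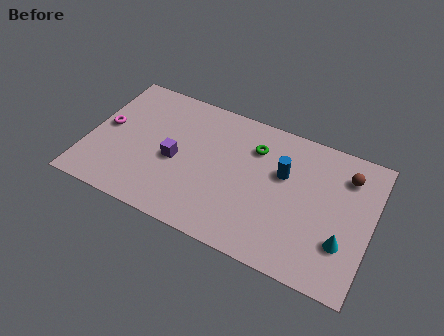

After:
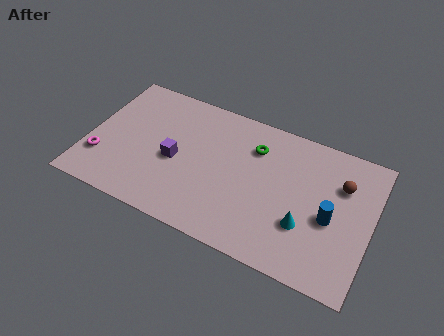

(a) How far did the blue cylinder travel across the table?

3.3

The blue cylinder was near (10.8, 5.6) before and (13.6, 3.9) after, so it travelled √(2.8² + 1.7²) ≈ 3.3 units.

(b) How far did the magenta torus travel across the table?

2.2

The magenta torus was near (0.9, 4.7) before and (0.9, 2.5) after, so it travelled √(0.0² + 2.2²) ≈ 2.2 units.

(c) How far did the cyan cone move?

2.1

From (14.4, 2.7) to (12.3, 2.9), the cyan cone covered √(2.1² + 0.2²) ≈ 2.1 units.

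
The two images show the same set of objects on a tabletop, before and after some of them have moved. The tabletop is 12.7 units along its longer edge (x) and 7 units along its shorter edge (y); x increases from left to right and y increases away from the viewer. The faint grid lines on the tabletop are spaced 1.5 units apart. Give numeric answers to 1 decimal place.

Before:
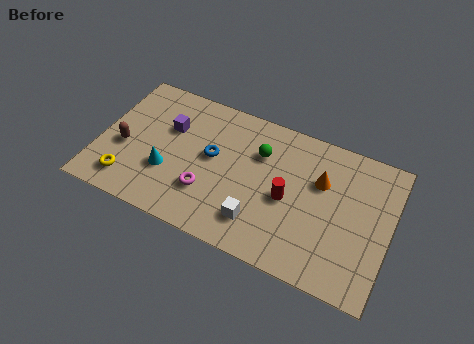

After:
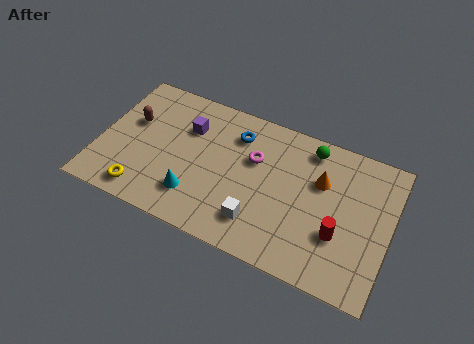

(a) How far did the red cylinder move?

2.4

From (8.3, 3.2) to (10.6, 2.4), the red cylinder covered √(2.3² + 0.8²) ≈ 2.4 units.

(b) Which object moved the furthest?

the magenta torus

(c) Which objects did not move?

the white cube and the orange cone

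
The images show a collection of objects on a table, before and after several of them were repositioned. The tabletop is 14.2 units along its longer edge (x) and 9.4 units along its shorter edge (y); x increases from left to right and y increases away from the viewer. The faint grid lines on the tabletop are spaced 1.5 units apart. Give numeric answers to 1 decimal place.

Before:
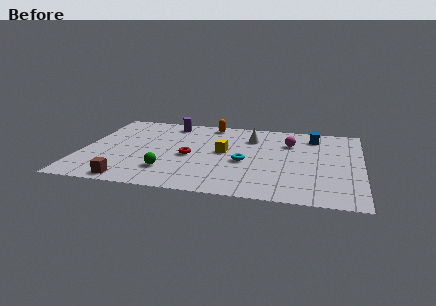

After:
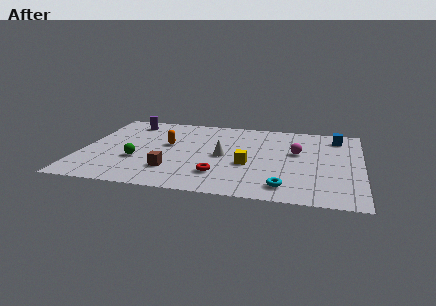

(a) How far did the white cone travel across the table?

2.8

The white cone was near (8.5, 7.0) before and (7.2, 4.5) after, so it travelled √(1.3² + 2.5²) ≈ 2.8 units.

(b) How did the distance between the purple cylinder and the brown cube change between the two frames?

-1.3

The distance was about 7.4 in the first image and 6.1 in the second, so they moved 1.3 units closer together.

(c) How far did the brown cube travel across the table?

2.5

The brown cube was near (2.7, 0.9) before and (4.7, 2.4) after, so it travelled √(2.0² + 1.5²) ≈ 2.5 units.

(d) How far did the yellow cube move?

1.8

From (7.2, 5.0) to (8.5, 3.7), the yellow cube covered √(1.3² + 1.3²) ≈ 1.8 units.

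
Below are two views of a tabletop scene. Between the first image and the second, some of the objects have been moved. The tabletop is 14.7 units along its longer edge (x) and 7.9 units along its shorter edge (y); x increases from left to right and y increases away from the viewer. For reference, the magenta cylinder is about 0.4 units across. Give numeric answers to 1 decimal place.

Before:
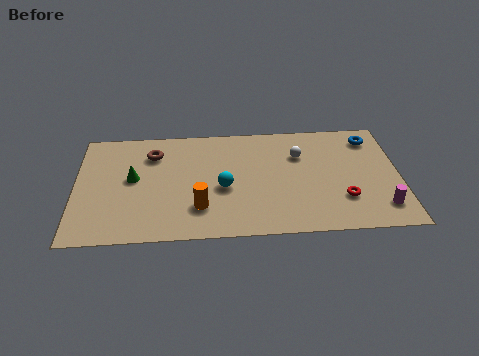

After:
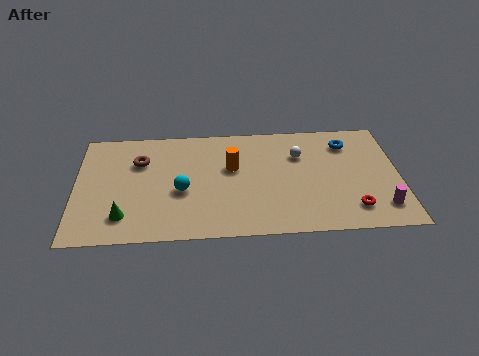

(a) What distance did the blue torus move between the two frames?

1.1

The blue torus was near (13.5, 6.5) before and (12.4, 6.2) after, so it travelled √(1.1² + 0.3²) ≈ 1.1 units.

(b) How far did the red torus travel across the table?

0.8

The red torus was near (12.1, 2.3) before and (12.5, 1.6) after, so it travelled √(0.4² + 0.7²) ≈ 0.8 units.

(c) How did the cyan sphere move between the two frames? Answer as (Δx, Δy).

(-1.9, -0.1)

From the two frames, the cyan sphere sits at roughly (6.7, 3.4) before and (4.8, 3.3) after.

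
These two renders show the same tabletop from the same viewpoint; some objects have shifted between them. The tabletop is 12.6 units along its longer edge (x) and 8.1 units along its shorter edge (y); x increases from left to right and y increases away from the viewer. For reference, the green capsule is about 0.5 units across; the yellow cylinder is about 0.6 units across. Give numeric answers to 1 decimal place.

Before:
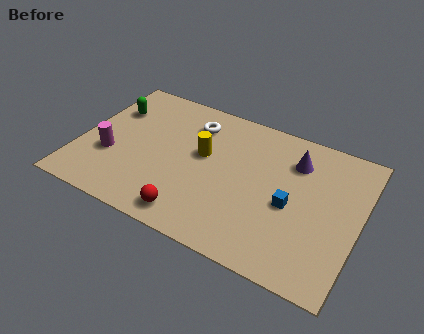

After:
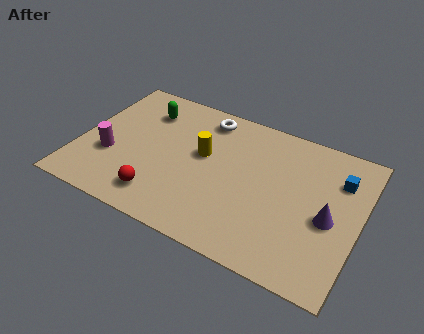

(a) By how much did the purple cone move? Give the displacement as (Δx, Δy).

(1.8, -2.5)

The purple cone started near (9.5, 6.1) and ended near (11.3, 3.6).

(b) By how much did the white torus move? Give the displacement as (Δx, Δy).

(0.5, 0.6)

The white torus was at about (4.8, 6.3) and moved to about (5.3, 6.9).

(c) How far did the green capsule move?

1.6

The green capsule was near (1.1, 5.7) before and (2.6, 6.2) after, so it travelled √(1.5² + 0.5²) ≈ 1.6 units.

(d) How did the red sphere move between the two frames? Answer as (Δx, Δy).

(-1.5, 0.4)

The red sphere was at about (5.5, 1.1) and moved to about (4.0, 1.5).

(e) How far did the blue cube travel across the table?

3.0

The blue cube was near (9.6, 3.6) before and (11.5, 5.9) after, so it travelled √(1.9² + 2.3²) ≈ 3.0 units.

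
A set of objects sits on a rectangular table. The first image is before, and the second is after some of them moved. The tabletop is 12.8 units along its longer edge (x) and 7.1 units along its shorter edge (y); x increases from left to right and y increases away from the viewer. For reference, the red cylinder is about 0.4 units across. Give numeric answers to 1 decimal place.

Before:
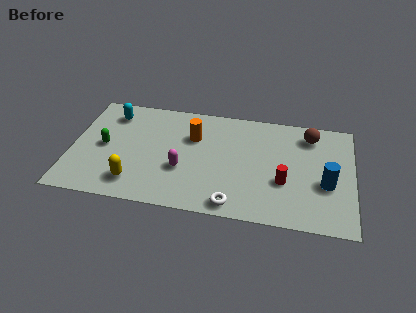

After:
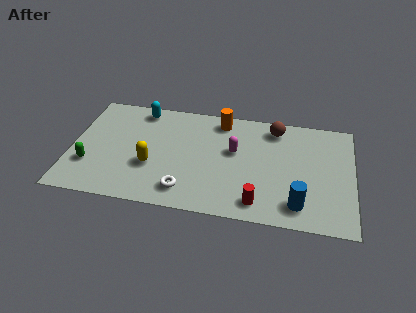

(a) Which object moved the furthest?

the magenta capsule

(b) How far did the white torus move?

2.3

From (7.5, 0.8) to (5.3, 1.3), the white torus covered √(2.2² + 0.5²) ≈ 2.3 units.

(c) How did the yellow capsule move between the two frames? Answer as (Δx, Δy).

(0.7, 1.2)

The yellow capsule was at about (3.0, 1.4) and moved to about (3.7, 2.6).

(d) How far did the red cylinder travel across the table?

1.9

From (9.7, 2.6) to (8.6, 1.1), the red cylinder covered √(1.1² + 1.5²) ≈ 1.9 units.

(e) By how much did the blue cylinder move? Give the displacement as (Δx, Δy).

(-1.2, -1.5)

The blue cylinder started near (11.6, 2.8) and ended near (10.4, 1.3).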